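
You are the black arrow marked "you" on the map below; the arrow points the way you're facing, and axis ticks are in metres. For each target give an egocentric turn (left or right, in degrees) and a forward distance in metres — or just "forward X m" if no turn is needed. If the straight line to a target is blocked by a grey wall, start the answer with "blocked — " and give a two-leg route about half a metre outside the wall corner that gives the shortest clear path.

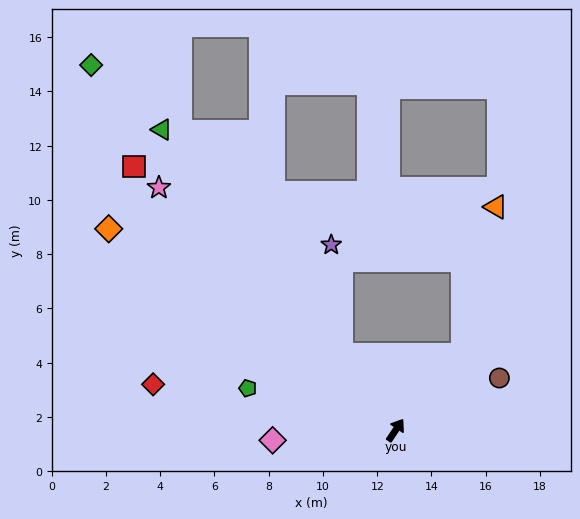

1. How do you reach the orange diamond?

turn left 89°, forward 12.9 m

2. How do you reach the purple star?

blocked — turn left 69°, forward 3.4 m, then turn right 29°, forward 4.0 m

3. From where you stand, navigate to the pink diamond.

turn left 128°, forward 4.5 m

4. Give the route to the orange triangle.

blocked — turn right 7°, forward 3.7 m, then turn left 28°, forward 5.6 m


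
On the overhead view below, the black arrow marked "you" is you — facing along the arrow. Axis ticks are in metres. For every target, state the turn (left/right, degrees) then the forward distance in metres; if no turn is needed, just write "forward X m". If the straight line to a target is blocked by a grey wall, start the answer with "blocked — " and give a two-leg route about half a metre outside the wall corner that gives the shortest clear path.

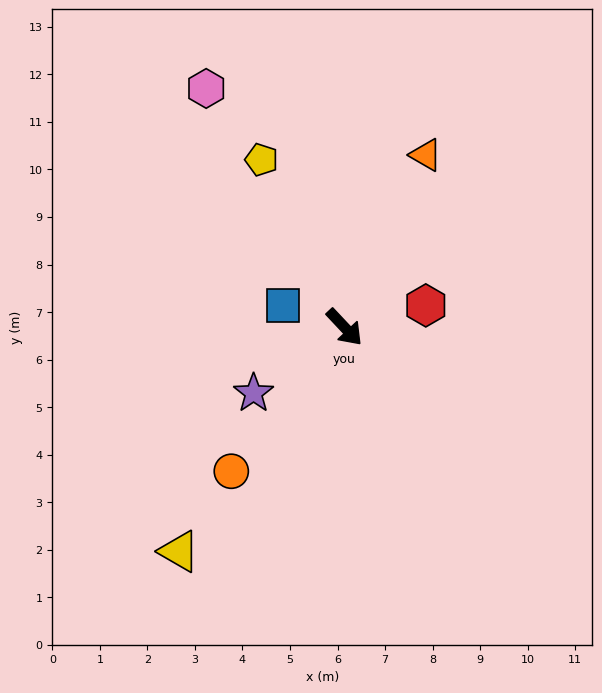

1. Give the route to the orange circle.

turn right 81°, forward 3.9 m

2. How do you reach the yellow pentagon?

turn left 163°, forward 3.9 m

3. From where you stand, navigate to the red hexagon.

turn left 62°, forward 1.8 m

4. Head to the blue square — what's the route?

turn right 153°, forward 1.4 m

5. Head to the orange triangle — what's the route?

turn left 112°, forward 4.0 m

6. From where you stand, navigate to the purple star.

turn right 97°, forward 2.4 m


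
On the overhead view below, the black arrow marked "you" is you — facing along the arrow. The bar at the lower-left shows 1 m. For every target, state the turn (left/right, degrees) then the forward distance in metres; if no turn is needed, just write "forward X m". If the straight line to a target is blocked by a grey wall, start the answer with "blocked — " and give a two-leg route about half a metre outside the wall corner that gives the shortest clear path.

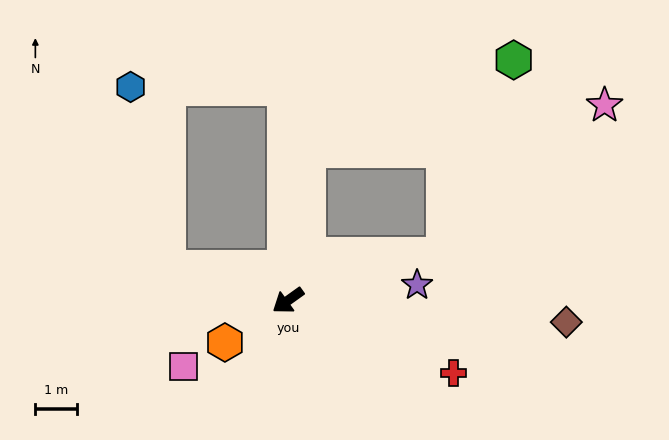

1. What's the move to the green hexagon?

blocked — turn right 133°, forward 3.6 m, then turn right 59°, forward 5.3 m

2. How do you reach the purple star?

turn left 151°, forward 3.1 m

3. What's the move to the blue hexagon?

blocked — turn right 51°, forward 2.9 m, then turn right 63°, forward 4.4 m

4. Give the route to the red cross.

turn left 121°, forward 4.3 m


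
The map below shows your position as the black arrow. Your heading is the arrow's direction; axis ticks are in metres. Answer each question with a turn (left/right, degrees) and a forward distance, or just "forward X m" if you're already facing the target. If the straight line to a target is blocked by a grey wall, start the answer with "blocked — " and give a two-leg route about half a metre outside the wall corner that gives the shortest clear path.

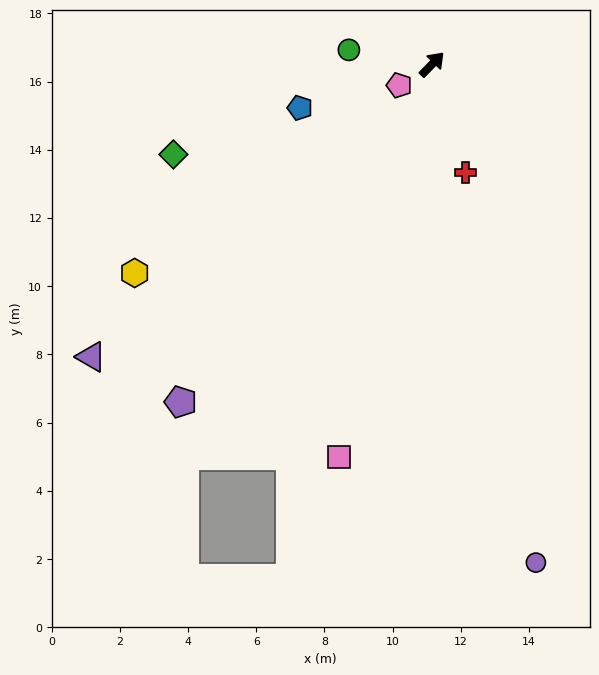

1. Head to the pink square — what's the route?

turn right 149°, forward 11.8 m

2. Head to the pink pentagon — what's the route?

turn left 167°, forward 1.1 m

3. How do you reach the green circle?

turn left 124°, forward 2.5 m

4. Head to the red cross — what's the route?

turn right 119°, forward 3.3 m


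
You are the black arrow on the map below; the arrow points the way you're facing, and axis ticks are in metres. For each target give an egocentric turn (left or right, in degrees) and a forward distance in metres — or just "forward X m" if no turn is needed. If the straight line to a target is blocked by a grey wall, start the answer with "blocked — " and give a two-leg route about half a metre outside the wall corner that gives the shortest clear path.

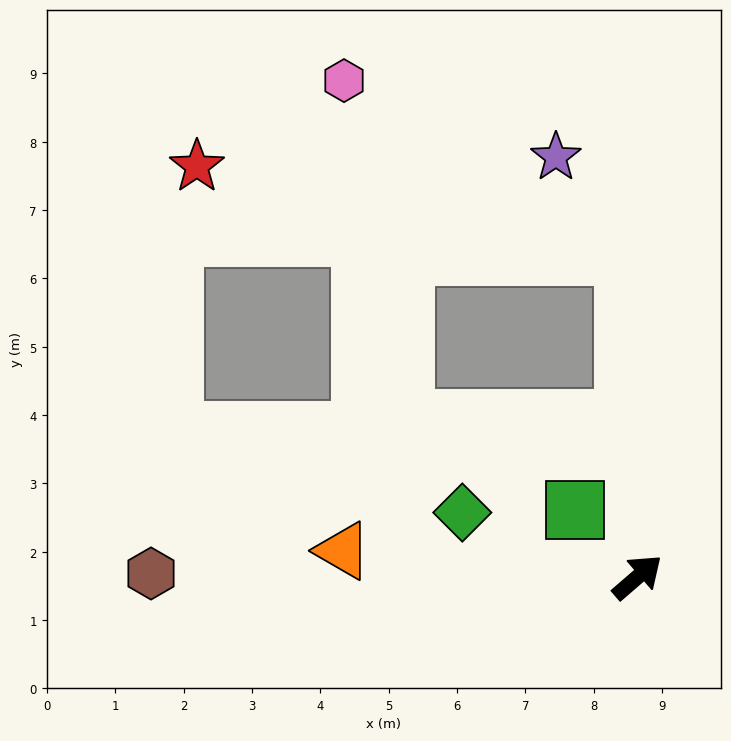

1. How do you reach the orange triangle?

turn left 134°, forward 4.3 m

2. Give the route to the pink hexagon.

blocked — turn left 52°, forward 4.7 m, then turn left 55°, forward 4.8 m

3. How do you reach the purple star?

blocked — turn left 52°, forward 4.7 m, then turn left 31°, forward 1.8 m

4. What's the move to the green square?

turn left 92°, forward 1.3 m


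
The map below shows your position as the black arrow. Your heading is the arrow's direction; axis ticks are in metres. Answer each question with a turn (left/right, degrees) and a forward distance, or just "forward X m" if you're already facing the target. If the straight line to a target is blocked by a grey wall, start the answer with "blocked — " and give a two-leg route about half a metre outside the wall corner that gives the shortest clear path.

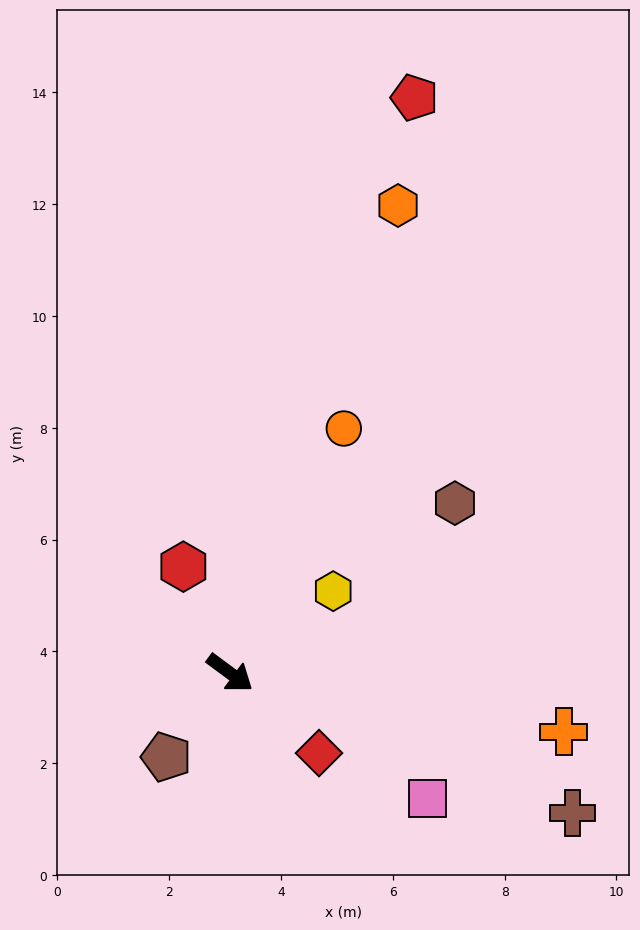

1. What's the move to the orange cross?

turn left 27°, forward 6.1 m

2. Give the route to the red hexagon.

turn left 150°, forward 2.1 m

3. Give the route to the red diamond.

turn right 6°, forward 2.1 m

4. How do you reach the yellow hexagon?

turn left 75°, forward 2.4 m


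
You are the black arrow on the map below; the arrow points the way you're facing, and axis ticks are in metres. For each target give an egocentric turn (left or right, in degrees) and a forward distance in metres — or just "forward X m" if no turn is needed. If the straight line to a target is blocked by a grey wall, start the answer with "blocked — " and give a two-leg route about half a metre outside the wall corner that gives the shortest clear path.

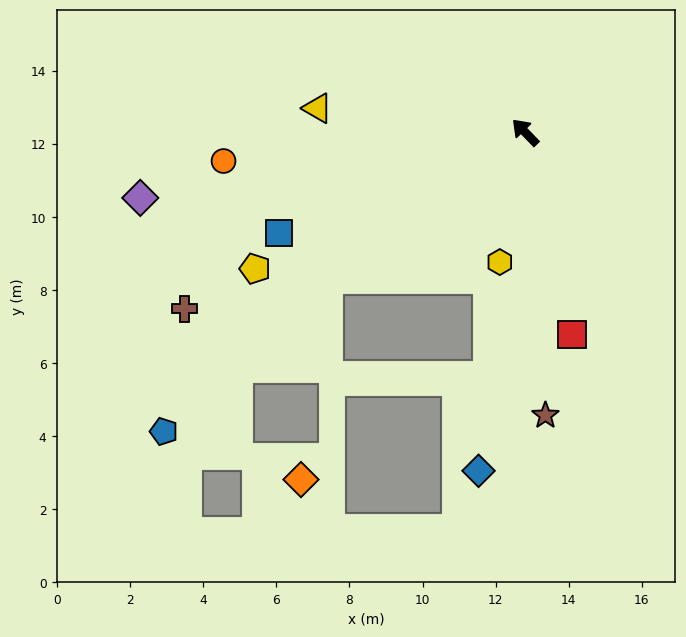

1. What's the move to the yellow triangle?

turn left 39°, forward 5.7 m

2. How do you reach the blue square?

turn left 68°, forward 7.3 m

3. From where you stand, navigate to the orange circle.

turn left 51°, forward 8.3 m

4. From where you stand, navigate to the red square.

turn left 149°, forward 5.7 m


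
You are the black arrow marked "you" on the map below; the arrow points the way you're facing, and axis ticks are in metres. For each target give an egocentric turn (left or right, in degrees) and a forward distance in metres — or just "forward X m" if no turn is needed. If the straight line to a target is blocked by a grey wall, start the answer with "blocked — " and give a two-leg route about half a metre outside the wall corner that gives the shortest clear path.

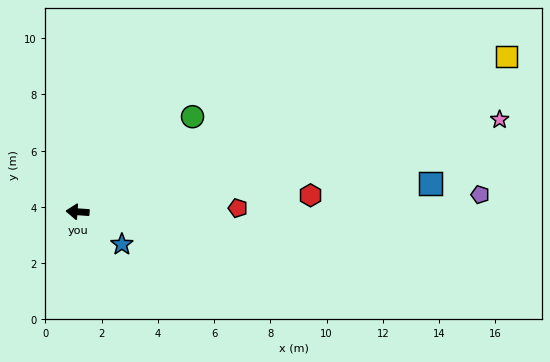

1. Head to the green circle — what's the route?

turn right 136°, forward 5.3 m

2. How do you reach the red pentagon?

turn right 175°, forward 5.7 m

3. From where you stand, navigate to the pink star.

turn right 164°, forward 15.4 m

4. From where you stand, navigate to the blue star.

turn left 148°, forward 2.0 m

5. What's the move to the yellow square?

turn right 156°, forward 16.2 m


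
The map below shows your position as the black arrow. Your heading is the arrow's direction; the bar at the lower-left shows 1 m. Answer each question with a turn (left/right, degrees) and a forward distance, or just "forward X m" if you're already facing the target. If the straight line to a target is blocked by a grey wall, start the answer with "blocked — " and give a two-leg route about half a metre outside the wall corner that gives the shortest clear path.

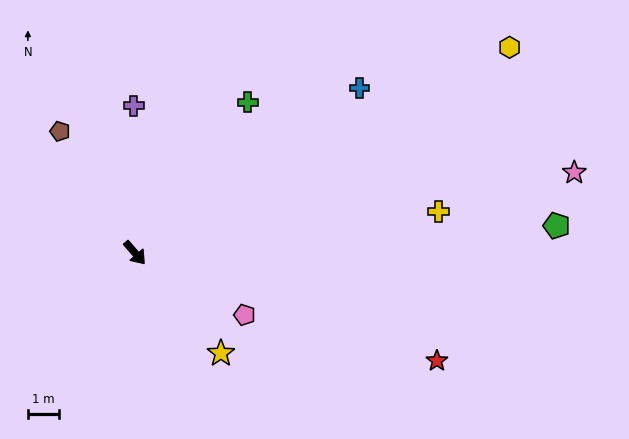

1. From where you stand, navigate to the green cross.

turn left 102°, forward 6.1 m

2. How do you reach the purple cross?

turn left 140°, forward 4.7 m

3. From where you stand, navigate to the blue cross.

turn left 85°, forward 9.0 m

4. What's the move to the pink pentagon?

turn left 20°, forward 4.1 m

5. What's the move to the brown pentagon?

turn left 171°, forward 4.6 m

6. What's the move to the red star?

turn left 29°, forward 10.3 m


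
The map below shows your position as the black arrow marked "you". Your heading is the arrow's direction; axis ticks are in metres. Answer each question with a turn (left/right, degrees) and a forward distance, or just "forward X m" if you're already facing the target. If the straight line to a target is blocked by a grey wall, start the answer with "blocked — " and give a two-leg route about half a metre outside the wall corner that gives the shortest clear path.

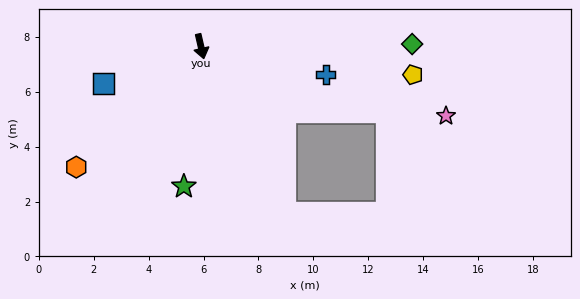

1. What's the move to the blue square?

turn right 82°, forward 3.8 m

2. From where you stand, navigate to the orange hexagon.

turn right 59°, forward 6.3 m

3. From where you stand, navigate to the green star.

turn right 20°, forward 5.1 m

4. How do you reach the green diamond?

turn left 78°, forward 7.7 m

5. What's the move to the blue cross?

turn left 64°, forward 4.7 m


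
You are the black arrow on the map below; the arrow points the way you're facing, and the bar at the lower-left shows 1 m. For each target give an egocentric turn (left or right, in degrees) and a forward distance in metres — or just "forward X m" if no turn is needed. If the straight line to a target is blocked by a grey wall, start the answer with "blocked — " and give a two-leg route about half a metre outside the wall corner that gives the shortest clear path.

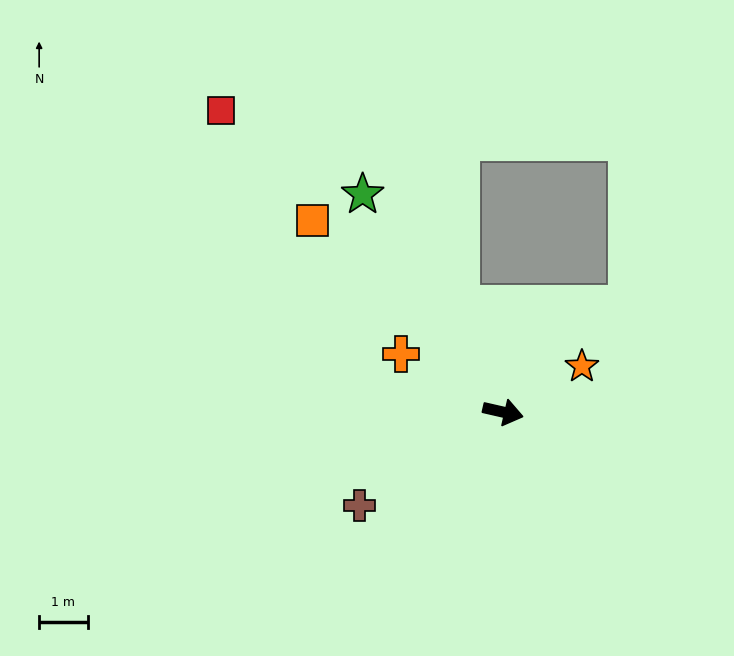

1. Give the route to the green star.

turn left 136°, forward 5.3 m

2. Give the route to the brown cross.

turn right 134°, forward 3.5 m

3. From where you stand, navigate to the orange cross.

turn left 163°, forward 2.4 m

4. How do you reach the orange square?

turn left 148°, forward 5.6 m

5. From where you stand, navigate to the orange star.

turn left 43°, forward 1.9 m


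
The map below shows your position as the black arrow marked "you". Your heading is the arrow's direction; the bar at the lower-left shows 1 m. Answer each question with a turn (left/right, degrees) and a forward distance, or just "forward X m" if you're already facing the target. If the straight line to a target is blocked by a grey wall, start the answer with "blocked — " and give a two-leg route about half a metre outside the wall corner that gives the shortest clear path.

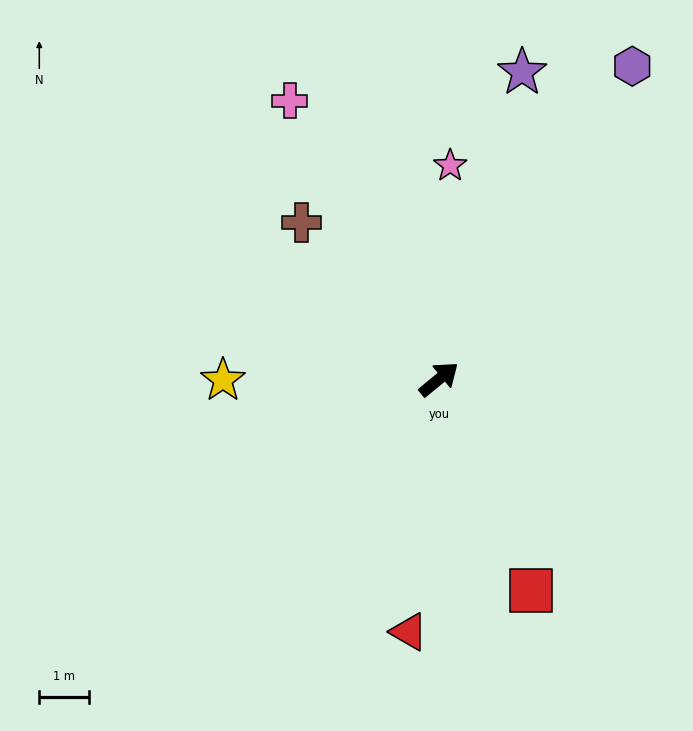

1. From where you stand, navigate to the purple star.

turn left 35°, forward 6.3 m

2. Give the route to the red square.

turn right 106°, forward 4.6 m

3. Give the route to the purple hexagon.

turn left 19°, forward 7.3 m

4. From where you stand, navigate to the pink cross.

turn left 79°, forward 6.3 m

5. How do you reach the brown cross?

turn left 92°, forward 4.2 m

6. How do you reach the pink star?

turn left 48°, forward 4.3 m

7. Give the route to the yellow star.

turn left 141°, forward 4.3 m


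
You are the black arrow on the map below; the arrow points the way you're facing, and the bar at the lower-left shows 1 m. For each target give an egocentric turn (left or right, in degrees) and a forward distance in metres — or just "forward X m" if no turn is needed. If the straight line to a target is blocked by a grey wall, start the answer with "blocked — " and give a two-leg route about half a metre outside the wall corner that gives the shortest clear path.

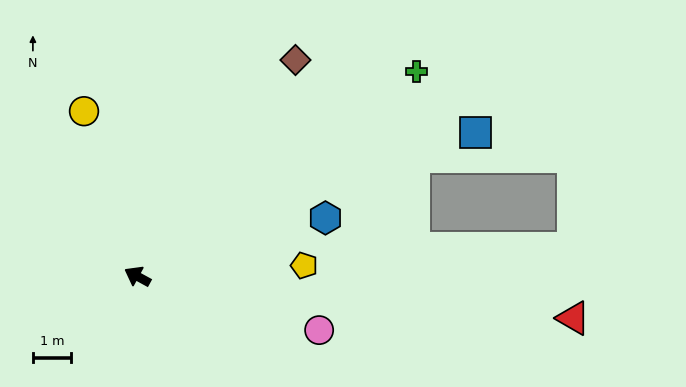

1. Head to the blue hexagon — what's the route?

turn right 134°, forward 5.2 m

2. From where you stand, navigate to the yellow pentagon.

turn right 148°, forward 4.4 m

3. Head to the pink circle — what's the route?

turn right 168°, forward 5.0 m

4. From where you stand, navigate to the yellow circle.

turn right 43°, forward 4.6 m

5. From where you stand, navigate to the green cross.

turn right 115°, forward 9.2 m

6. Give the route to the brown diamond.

turn right 97°, forward 7.1 m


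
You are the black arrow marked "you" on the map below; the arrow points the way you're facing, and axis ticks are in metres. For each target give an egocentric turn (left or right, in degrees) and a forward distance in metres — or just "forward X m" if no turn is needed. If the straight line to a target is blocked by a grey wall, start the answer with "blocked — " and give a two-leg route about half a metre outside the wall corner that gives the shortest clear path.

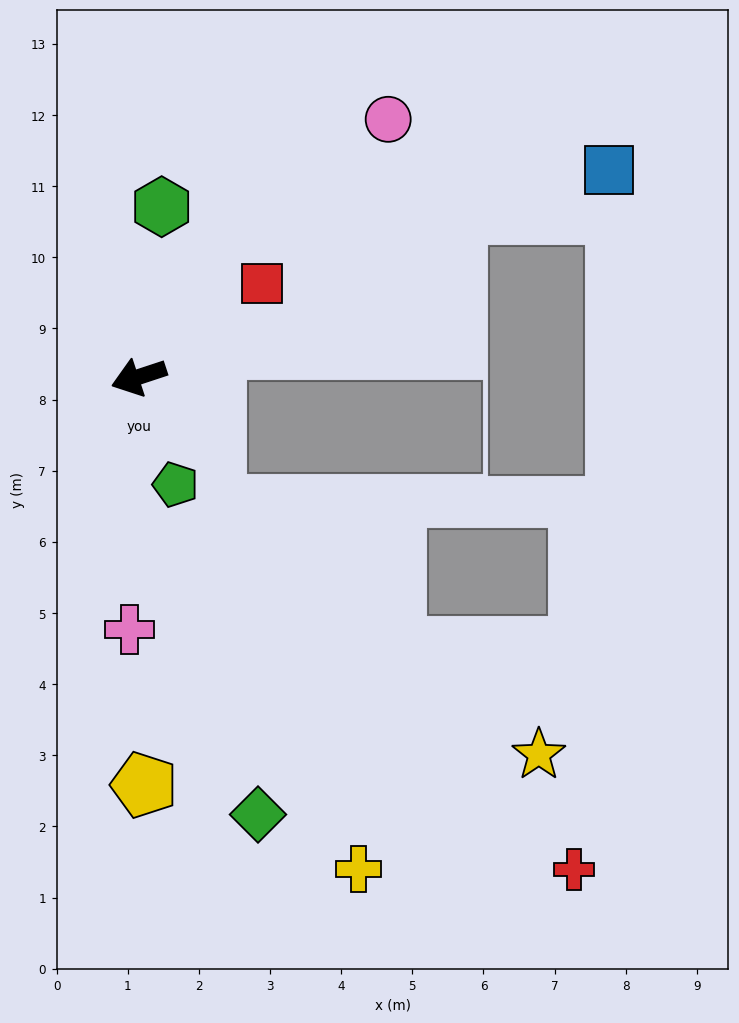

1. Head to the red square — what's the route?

turn right 161°, forward 2.2 m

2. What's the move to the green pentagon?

turn left 91°, forward 1.6 m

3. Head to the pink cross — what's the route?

turn left 70°, forward 3.6 m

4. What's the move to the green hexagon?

turn right 116°, forward 2.4 m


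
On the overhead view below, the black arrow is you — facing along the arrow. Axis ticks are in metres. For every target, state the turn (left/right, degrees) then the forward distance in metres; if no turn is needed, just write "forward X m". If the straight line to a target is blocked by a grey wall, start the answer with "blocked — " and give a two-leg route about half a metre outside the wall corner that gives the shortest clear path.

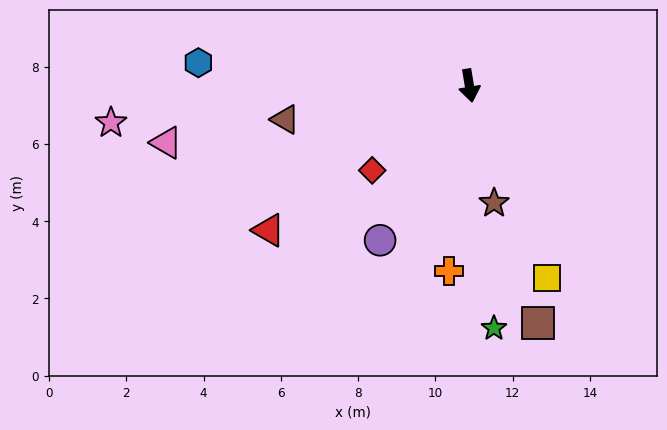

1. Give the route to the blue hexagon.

turn right 104°, forward 7.0 m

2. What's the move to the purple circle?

turn right 39°, forward 4.6 m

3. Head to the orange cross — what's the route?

turn right 16°, forward 4.8 m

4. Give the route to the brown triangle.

turn right 89°, forward 4.8 m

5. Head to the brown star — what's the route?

turn left 3°, forward 3.1 m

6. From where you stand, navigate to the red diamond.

turn right 58°, forward 3.3 m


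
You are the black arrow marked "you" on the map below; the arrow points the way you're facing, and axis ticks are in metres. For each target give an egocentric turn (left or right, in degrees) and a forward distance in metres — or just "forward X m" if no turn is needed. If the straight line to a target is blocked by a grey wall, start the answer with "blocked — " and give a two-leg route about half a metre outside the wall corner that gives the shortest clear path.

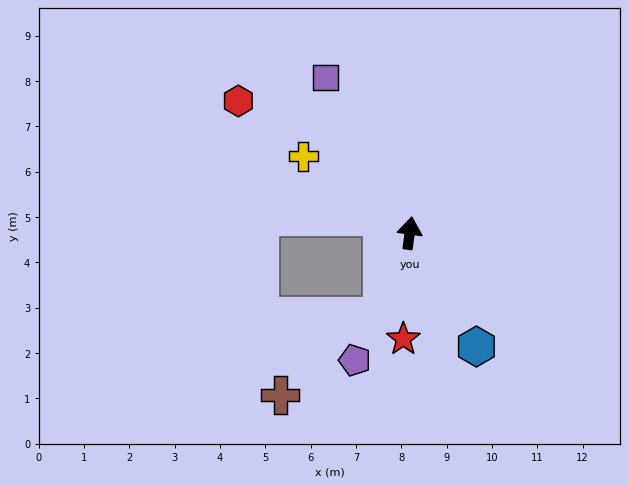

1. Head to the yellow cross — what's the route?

turn left 62°, forward 2.9 m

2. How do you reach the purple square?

turn left 36°, forward 3.9 m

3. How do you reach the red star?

turn right 176°, forward 2.3 m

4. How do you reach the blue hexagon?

turn right 142°, forward 2.9 m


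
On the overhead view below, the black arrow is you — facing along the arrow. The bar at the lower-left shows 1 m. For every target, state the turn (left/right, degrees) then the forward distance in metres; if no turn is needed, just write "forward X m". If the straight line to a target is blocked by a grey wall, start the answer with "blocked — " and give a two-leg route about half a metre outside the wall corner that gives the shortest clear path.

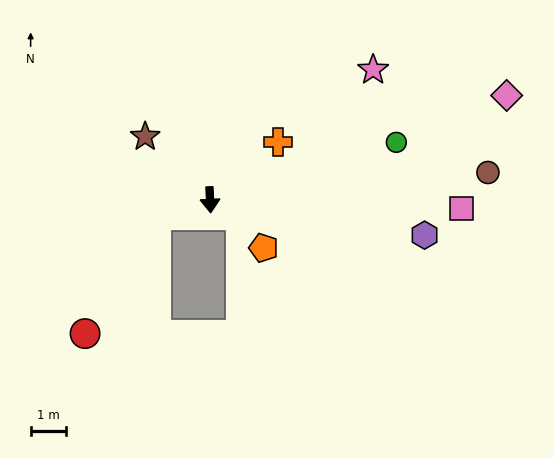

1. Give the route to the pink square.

turn left 85°, forward 7.1 m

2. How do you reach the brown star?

turn right 137°, forward 2.6 m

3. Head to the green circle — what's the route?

turn left 104°, forward 5.5 m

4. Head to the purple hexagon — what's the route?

turn left 78°, forward 6.1 m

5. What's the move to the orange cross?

turn left 128°, forward 2.5 m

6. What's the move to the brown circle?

turn left 93°, forward 7.9 m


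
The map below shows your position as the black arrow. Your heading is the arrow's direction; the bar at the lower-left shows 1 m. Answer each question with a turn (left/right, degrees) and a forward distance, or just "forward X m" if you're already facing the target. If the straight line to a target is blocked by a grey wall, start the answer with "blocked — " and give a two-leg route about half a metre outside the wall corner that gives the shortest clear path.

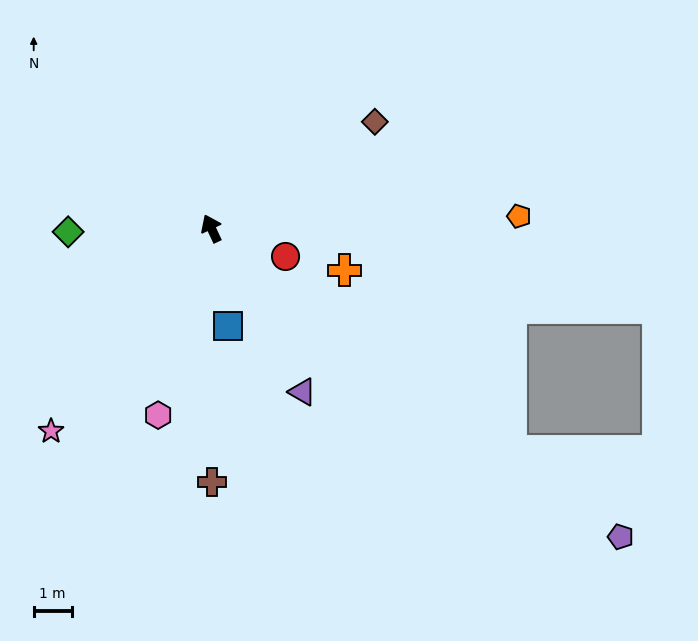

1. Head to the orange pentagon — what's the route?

turn right 113°, forward 8.1 m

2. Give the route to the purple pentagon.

turn right 152°, forward 13.5 m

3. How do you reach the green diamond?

turn left 66°, forward 3.8 m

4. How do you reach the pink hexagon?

turn left 139°, forward 5.1 m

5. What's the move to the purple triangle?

turn right 176°, forward 4.9 m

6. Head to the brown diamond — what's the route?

turn right 82°, forward 5.2 m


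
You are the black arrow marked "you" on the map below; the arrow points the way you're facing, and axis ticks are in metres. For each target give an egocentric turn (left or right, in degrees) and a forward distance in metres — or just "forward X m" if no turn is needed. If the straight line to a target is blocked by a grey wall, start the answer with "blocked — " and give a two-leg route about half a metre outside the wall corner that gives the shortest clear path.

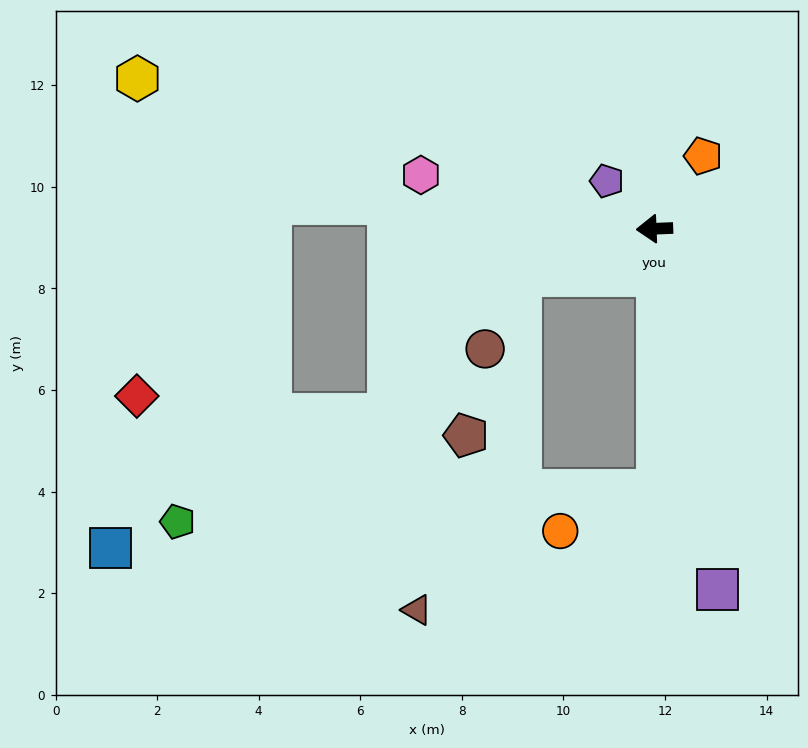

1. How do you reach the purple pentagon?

turn right 47°, forward 1.3 m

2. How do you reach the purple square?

turn left 98°, forward 7.2 m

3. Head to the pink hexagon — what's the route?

turn right 15°, forward 4.7 m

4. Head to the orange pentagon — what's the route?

turn right 126°, forward 1.7 m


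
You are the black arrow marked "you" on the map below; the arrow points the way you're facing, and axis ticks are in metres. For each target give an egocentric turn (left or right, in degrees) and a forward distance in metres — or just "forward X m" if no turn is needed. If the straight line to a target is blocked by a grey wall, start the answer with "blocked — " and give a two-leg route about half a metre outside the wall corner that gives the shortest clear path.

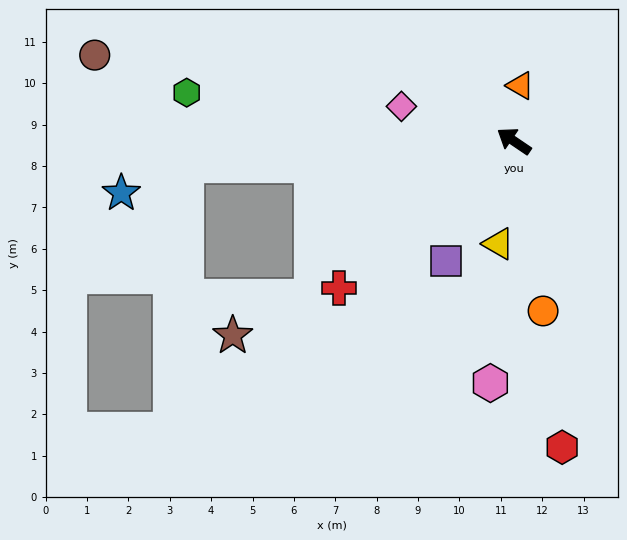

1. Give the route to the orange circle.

turn left 134°, forward 4.2 m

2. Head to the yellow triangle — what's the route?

turn left 115°, forward 2.5 m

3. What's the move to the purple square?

turn left 95°, forward 3.3 m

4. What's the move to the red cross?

turn left 74°, forward 5.5 m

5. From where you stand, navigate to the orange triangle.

turn right 62°, forward 1.4 m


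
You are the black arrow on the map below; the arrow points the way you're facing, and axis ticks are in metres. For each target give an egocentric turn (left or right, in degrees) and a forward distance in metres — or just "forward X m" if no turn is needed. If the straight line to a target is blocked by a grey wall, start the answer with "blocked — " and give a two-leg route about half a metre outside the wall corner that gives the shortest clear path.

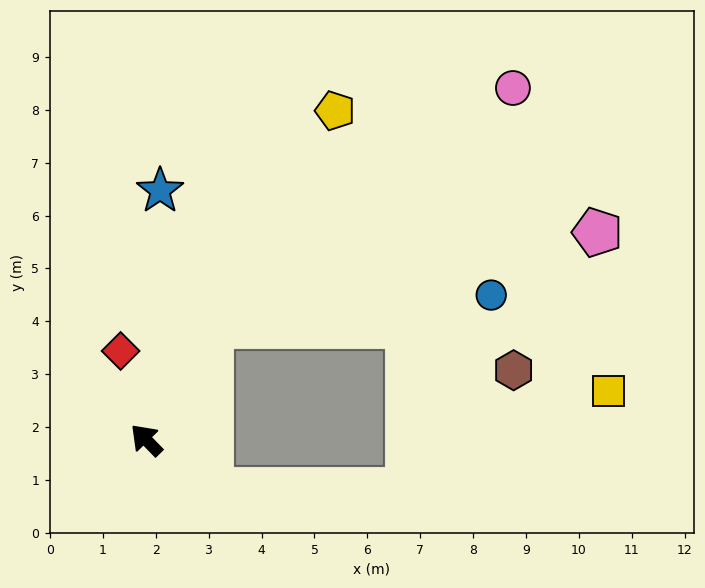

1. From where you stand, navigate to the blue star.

turn right 47°, forward 4.7 m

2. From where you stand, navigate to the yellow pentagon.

turn right 74°, forward 7.2 m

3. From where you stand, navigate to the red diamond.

turn right 28°, forward 1.7 m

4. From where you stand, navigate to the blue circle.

blocked — turn right 74°, forward 2.5 m, then turn right 54°, forward 5.3 m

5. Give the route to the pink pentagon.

blocked — turn right 74°, forward 2.5 m, then turn right 47°, forward 7.5 m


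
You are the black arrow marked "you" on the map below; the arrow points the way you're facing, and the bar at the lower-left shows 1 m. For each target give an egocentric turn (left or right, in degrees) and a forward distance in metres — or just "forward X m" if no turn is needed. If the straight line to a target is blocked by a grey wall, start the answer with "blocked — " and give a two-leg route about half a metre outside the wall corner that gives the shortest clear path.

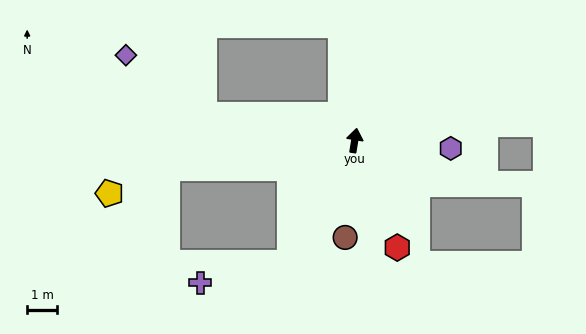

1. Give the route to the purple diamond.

blocked — turn left 89°, forward 5.2 m, then turn right 27°, forward 3.3 m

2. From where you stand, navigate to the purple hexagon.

turn right 86°, forward 3.3 m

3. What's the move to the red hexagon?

turn right 149°, forward 3.9 m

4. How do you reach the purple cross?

blocked — turn left 161°, forward 4.7 m, then turn right 49°, forward 3.1 m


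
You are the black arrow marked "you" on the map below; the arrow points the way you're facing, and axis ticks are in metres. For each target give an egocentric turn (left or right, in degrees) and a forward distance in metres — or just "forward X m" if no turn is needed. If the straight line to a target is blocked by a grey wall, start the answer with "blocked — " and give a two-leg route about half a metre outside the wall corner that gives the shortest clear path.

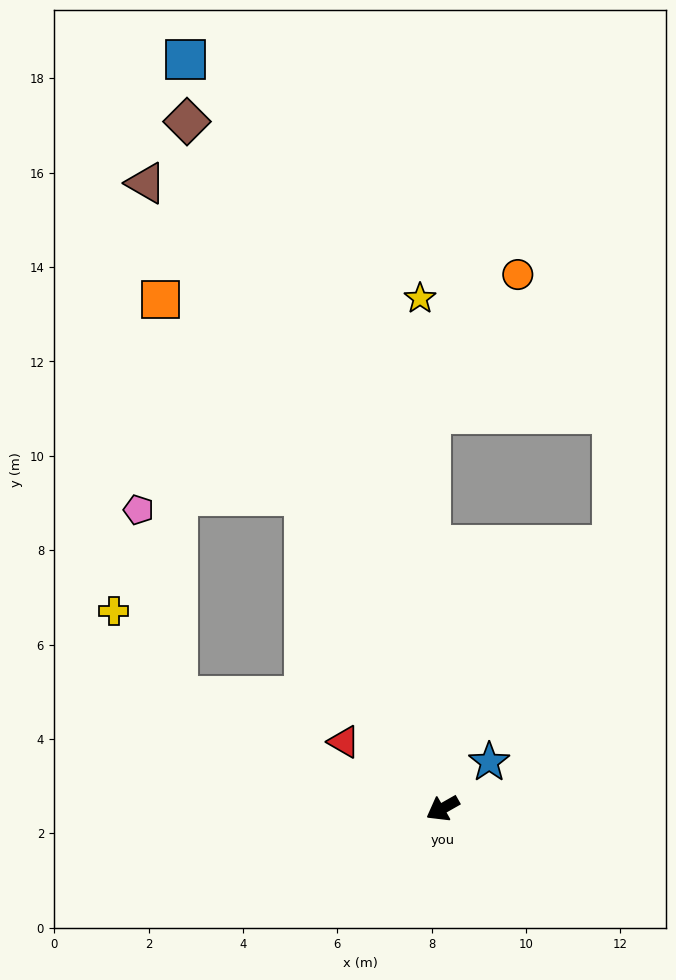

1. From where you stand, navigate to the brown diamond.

turn right 99°, forward 15.5 m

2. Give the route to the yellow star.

turn right 117°, forward 10.8 m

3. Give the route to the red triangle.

turn right 64°, forward 2.5 m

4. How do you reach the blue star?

turn right 165°, forward 1.4 m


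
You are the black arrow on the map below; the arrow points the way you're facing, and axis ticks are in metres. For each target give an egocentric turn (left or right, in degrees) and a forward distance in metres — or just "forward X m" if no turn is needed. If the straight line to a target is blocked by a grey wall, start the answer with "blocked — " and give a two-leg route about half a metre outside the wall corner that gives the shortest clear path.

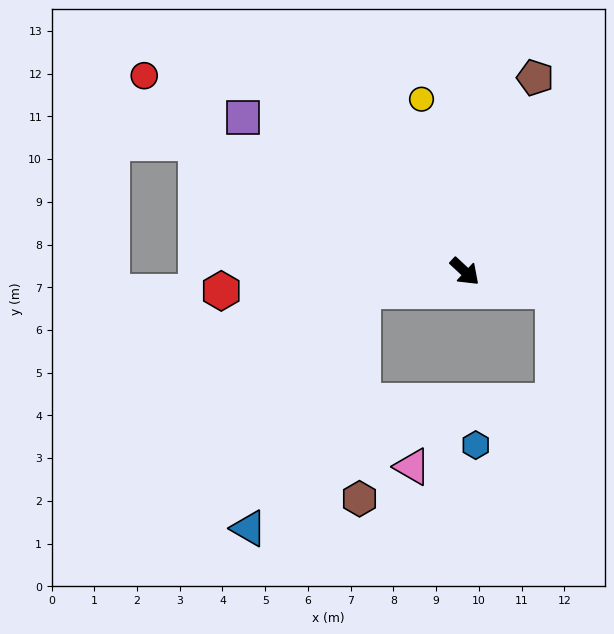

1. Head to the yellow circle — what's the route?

turn left 147°, forward 4.2 m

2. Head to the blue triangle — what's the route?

blocked — turn right 126°, forward 2.4 m, then turn left 53°, forward 6.2 m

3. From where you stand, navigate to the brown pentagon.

turn left 113°, forward 4.8 m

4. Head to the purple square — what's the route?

turn right 172°, forward 6.3 m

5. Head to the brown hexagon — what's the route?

blocked — turn right 126°, forward 2.4 m, then turn left 78°, forward 4.9 m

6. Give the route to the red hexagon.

turn right 133°, forward 5.7 m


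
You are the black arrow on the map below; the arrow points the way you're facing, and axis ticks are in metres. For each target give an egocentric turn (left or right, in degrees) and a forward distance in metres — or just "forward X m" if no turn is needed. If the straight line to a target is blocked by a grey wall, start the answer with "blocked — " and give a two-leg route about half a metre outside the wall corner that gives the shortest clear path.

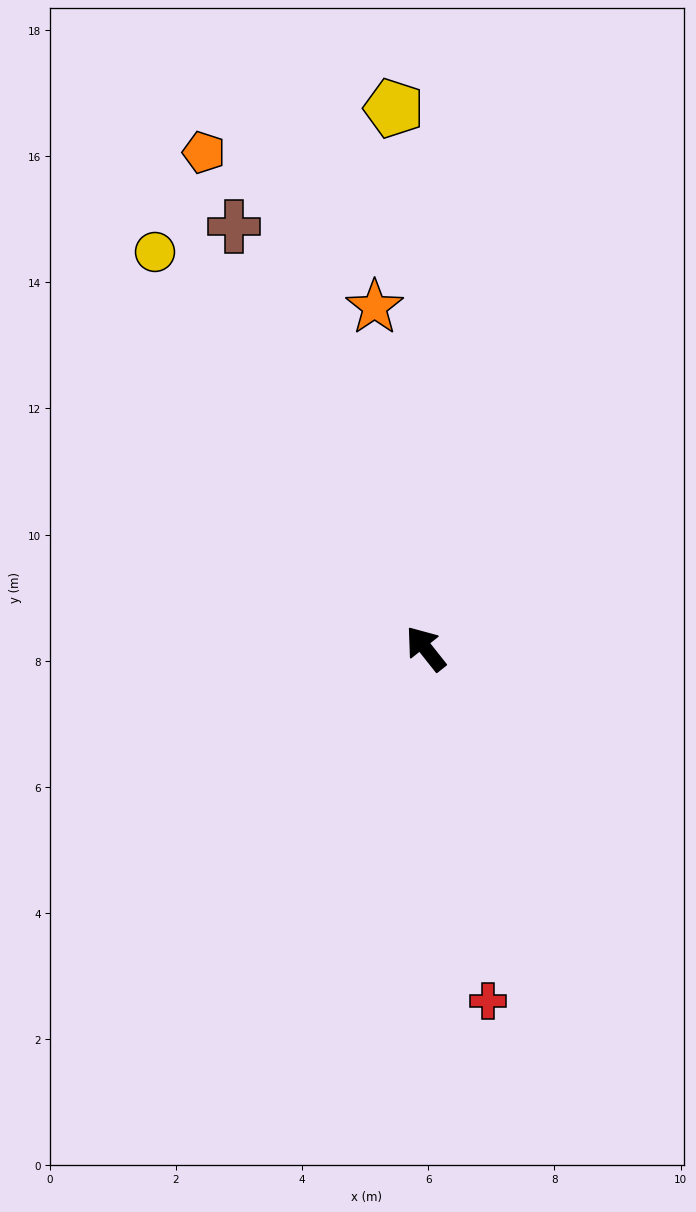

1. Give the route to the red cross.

turn left 152°, forward 5.7 m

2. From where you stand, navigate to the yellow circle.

turn right 4°, forward 7.6 m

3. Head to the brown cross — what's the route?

turn right 14°, forward 7.3 m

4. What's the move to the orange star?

turn right 30°, forward 5.5 m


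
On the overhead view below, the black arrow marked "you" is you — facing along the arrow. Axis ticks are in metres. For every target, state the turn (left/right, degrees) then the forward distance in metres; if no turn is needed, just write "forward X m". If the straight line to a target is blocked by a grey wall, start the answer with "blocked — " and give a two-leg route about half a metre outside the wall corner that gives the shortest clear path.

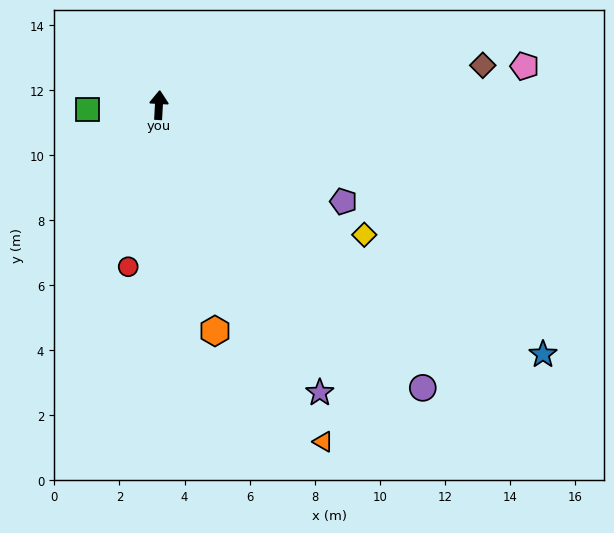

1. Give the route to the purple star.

turn right 148°, forward 10.1 m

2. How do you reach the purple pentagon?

turn right 114°, forward 6.4 m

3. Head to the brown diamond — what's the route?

turn right 80°, forward 10.0 m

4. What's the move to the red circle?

turn left 172°, forward 5.1 m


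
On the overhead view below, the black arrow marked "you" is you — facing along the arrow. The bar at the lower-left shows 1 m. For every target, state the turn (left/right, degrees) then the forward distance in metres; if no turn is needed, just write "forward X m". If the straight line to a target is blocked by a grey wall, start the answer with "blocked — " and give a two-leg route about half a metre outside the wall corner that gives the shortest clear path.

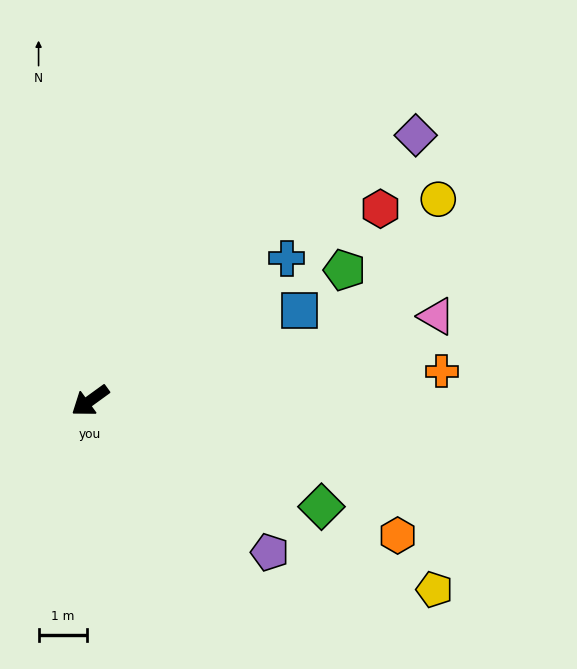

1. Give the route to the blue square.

turn left 167°, forward 4.7 m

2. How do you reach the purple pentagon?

turn left 104°, forward 4.9 m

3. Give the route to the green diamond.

turn left 119°, forward 5.3 m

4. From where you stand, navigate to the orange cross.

turn left 149°, forward 7.3 m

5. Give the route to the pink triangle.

turn left 158°, forward 7.4 m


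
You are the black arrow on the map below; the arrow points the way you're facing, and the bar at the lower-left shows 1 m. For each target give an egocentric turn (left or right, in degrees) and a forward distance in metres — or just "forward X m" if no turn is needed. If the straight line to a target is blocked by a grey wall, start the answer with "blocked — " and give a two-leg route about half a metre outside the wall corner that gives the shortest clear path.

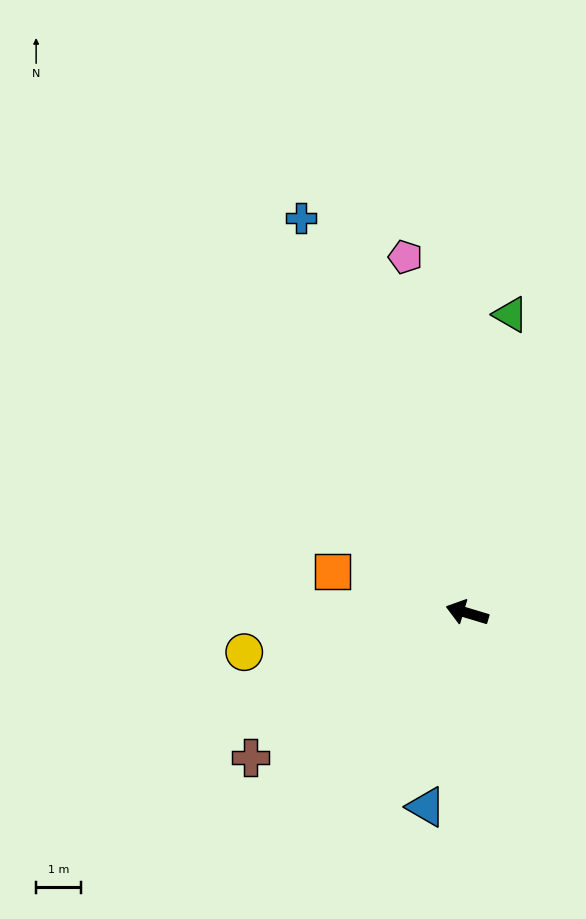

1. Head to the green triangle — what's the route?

turn right 82°, forward 6.7 m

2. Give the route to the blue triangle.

turn left 95°, forward 4.4 m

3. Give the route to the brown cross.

turn left 50°, forward 5.7 m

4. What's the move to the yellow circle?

turn left 27°, forward 5.0 m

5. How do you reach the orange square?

forward 3.1 m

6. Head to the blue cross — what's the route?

turn right 50°, forward 9.5 m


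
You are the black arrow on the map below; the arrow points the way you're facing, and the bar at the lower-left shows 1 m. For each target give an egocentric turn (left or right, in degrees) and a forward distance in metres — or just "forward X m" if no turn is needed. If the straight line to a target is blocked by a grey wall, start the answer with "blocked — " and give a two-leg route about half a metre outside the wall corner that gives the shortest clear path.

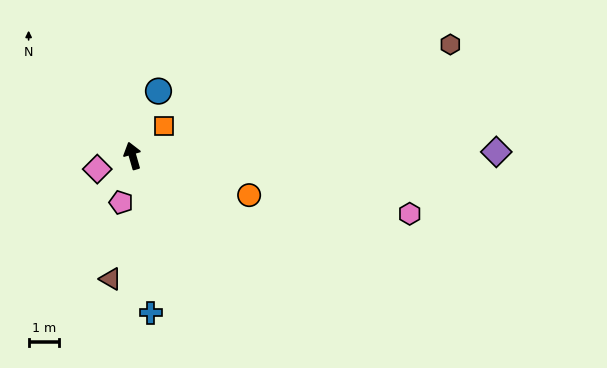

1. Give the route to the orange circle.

turn right 125°, forward 4.0 m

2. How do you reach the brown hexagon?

turn right 87°, forward 10.9 m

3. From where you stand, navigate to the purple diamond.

turn right 105°, forward 11.8 m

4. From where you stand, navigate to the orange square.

turn right 63°, forward 1.4 m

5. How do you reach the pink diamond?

turn left 95°, forward 1.2 m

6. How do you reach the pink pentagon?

turn left 150°, forward 1.6 m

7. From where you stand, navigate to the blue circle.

turn right 38°, forward 2.3 m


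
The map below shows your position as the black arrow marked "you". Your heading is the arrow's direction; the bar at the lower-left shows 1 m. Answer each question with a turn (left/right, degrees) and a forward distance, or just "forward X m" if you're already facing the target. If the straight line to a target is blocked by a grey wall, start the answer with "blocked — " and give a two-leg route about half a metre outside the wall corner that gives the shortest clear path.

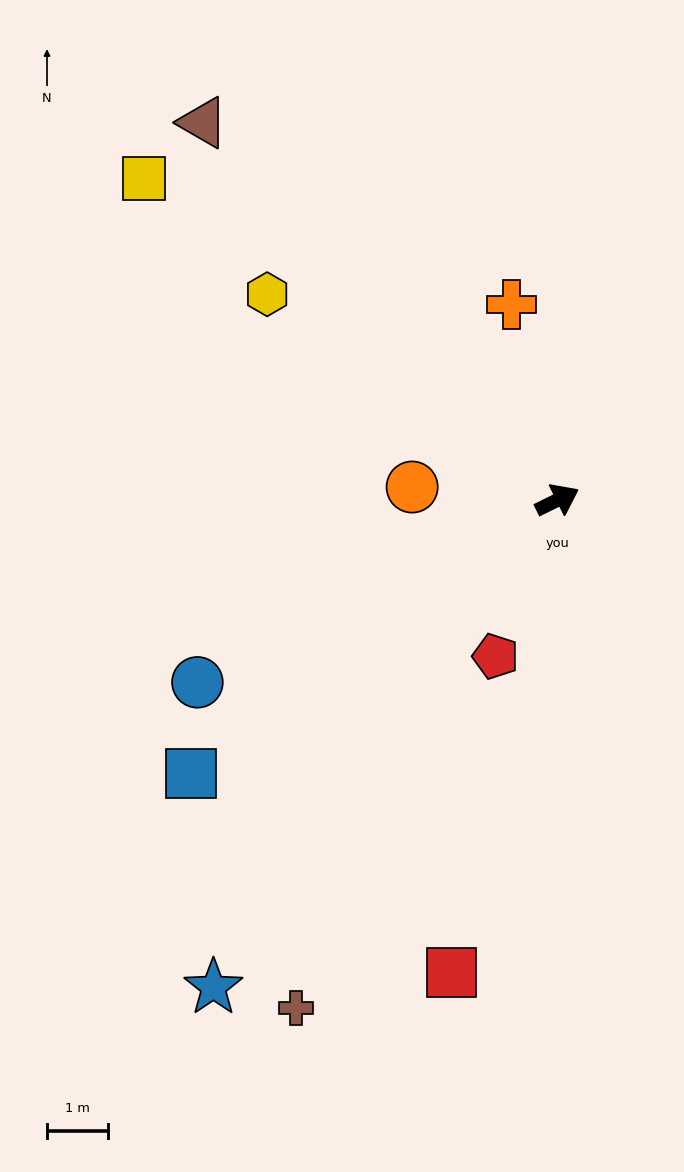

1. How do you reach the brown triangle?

turn left 107°, forward 8.5 m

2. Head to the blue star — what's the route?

turn right 152°, forward 9.8 m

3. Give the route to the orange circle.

turn left 148°, forward 2.4 m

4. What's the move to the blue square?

turn right 170°, forward 7.5 m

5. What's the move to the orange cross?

turn left 77°, forward 3.3 m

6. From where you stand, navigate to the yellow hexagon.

turn left 118°, forward 5.8 m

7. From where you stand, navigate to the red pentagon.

turn right 138°, forward 2.7 m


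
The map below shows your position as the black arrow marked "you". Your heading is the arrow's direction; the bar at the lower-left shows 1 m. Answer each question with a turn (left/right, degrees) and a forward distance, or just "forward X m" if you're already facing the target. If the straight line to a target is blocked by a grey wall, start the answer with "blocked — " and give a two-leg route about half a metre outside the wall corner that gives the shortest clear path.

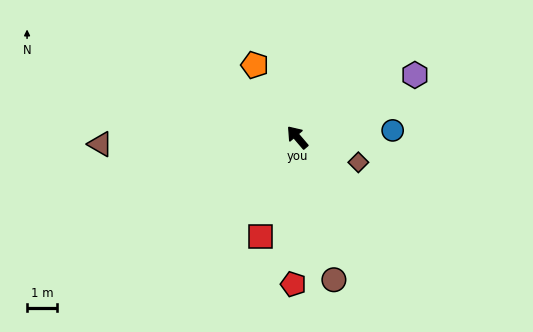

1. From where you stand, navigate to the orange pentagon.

turn right 10°, forward 2.8 m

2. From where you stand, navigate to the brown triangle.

turn left 51°, forward 6.6 m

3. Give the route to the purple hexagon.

turn right 103°, forward 4.5 m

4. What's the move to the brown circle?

turn left 154°, forward 5.0 m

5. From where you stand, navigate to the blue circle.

turn right 126°, forward 3.2 m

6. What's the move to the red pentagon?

turn left 138°, forward 5.0 m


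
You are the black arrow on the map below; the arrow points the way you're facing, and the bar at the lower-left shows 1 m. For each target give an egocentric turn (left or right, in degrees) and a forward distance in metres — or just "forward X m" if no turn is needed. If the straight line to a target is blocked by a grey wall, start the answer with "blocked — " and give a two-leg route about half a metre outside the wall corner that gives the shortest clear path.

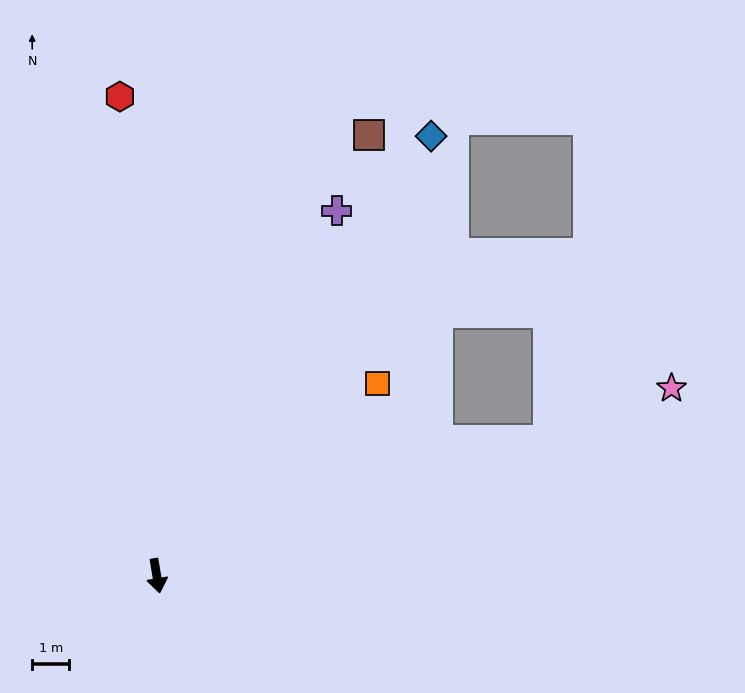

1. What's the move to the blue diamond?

turn left 139°, forward 14.1 m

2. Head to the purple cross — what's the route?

turn left 144°, forward 11.1 m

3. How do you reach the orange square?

turn left 121°, forward 8.0 m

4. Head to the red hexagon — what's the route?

turn left 175°, forward 13.1 m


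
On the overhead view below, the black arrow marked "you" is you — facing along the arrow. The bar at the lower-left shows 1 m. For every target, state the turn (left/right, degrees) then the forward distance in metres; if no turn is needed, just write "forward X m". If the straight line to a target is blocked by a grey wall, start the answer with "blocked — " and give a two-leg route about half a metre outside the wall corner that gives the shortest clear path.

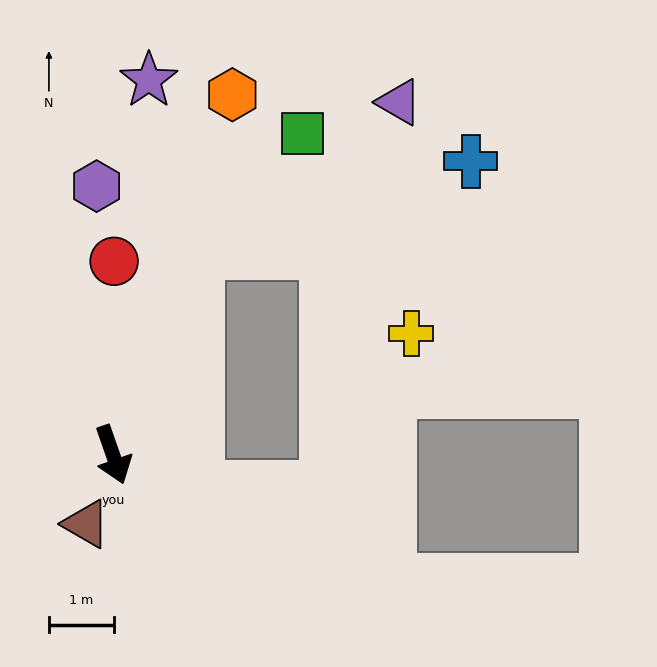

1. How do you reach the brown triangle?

turn right 40°, forward 1.1 m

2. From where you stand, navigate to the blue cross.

blocked — turn left 138°, forward 3.4 m, then turn right 49°, forward 4.5 m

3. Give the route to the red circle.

turn left 160°, forward 3.0 m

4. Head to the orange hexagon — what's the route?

turn left 142°, forward 5.9 m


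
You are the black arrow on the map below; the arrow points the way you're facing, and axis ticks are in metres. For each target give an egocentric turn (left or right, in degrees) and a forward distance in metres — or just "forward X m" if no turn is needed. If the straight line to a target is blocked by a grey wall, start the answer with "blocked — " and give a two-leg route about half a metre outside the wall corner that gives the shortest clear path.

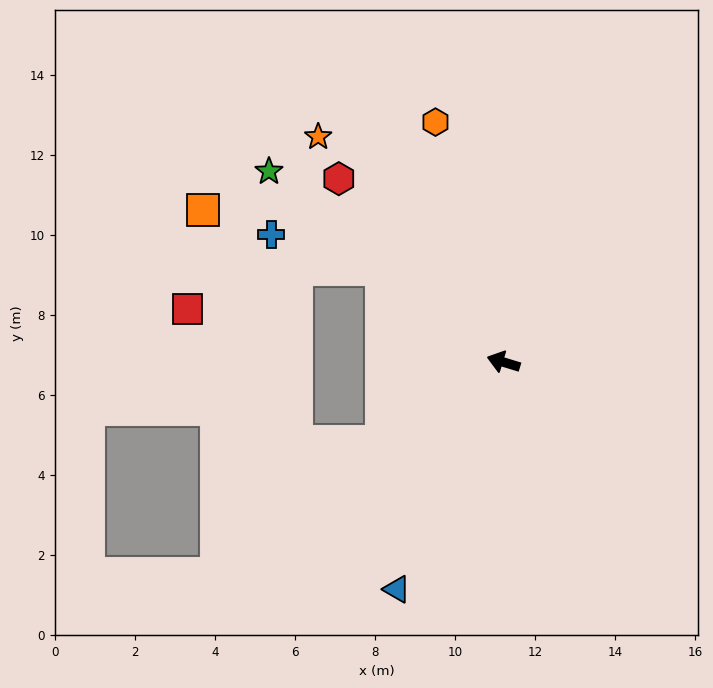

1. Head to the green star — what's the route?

turn right 22°, forward 7.6 m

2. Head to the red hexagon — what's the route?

turn right 31°, forward 6.2 m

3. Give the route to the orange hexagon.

turn right 57°, forward 6.2 m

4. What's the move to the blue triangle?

turn left 82°, forward 6.3 m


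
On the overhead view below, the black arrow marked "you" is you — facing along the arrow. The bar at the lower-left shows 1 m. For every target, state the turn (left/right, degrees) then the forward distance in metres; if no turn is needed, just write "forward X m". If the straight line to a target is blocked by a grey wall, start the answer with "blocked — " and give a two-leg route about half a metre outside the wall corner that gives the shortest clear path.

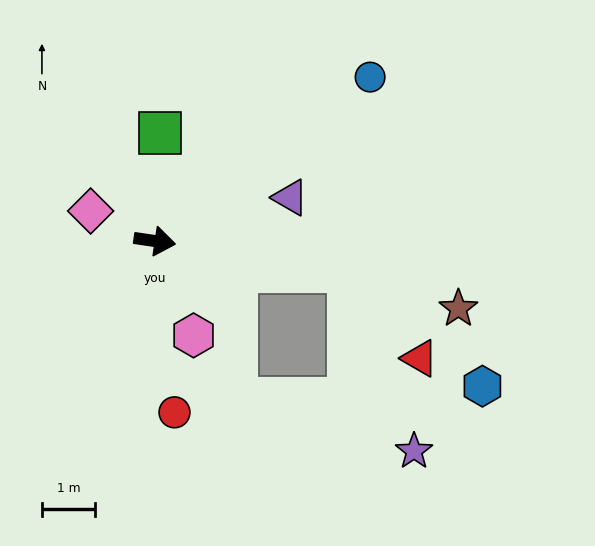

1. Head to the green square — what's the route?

turn left 96°, forward 2.0 m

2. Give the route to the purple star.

blocked — forward 3.7 m, then turn right 62°, forward 3.6 m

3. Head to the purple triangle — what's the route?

turn left 26°, forward 2.7 m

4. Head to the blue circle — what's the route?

turn left 46°, forward 5.1 m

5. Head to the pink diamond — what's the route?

turn left 163°, forward 1.3 m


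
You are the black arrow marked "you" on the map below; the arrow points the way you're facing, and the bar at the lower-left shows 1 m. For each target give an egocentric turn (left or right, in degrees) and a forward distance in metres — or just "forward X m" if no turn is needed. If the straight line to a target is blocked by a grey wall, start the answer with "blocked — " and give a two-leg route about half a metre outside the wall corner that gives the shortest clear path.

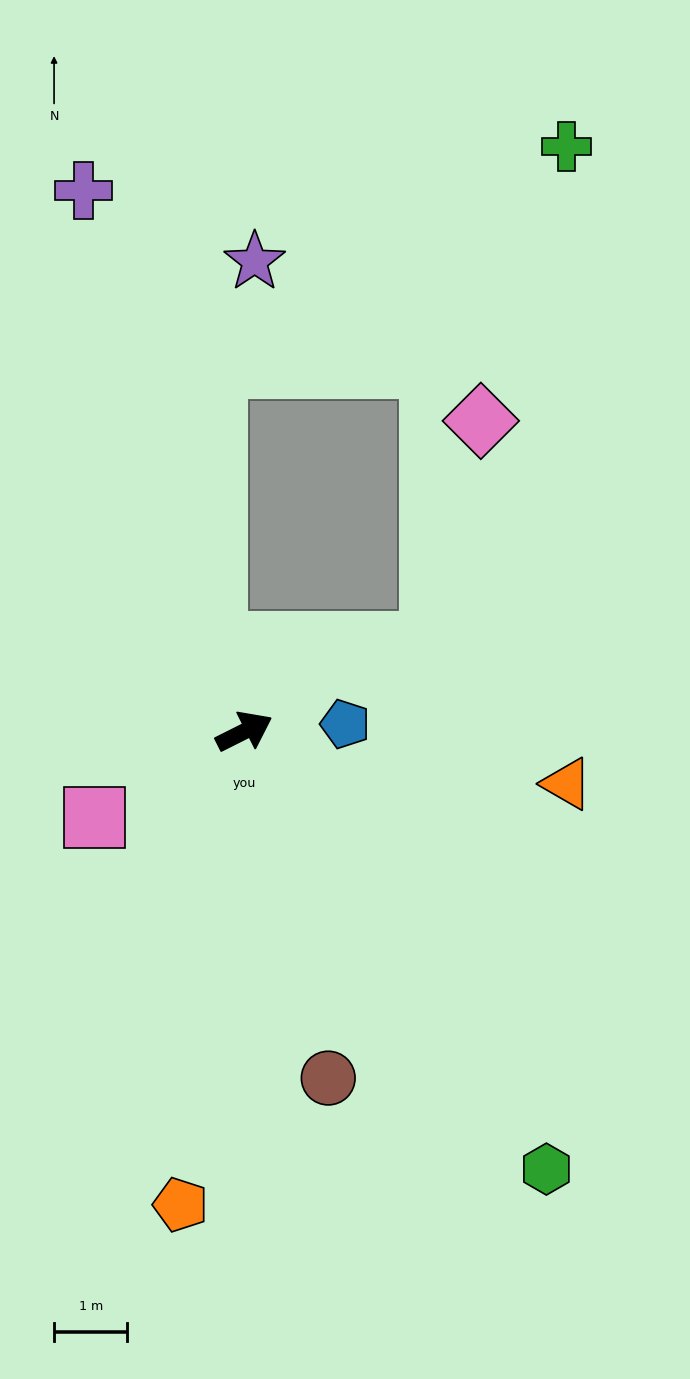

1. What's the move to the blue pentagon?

turn right 22°, forward 1.4 m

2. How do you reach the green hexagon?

turn right 82°, forward 7.3 m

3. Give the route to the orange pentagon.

turn right 124°, forward 6.5 m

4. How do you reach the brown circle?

turn right 103°, forward 4.9 m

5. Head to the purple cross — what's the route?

turn left 80°, forward 7.7 m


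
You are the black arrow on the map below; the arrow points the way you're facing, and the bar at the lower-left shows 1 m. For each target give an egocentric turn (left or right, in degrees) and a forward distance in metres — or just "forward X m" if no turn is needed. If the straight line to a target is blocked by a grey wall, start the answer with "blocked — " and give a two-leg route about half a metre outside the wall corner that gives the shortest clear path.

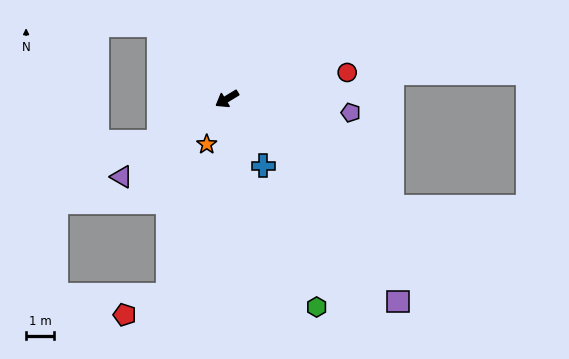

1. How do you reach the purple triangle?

turn left 5°, forward 4.7 m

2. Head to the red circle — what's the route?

turn left 161°, forward 4.4 m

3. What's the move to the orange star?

turn left 35°, forward 1.8 m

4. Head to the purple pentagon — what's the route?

turn left 142°, forward 4.5 m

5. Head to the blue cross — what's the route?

turn left 87°, forward 2.7 m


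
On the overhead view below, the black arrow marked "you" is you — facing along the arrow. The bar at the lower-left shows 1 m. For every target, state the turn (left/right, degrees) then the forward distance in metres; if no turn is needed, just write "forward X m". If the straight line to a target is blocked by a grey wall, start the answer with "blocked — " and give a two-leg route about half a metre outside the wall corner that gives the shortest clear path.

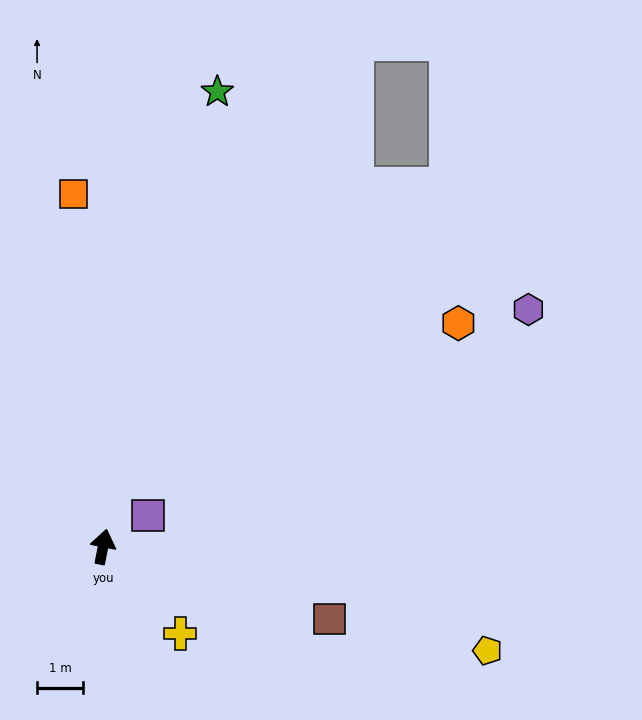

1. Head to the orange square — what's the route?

turn left 16°, forward 7.7 m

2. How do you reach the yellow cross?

turn right 127°, forward 2.5 m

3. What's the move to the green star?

turn right 3°, forward 10.2 m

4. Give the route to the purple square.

turn right 44°, forward 1.2 m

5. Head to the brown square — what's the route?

turn right 97°, forward 5.1 m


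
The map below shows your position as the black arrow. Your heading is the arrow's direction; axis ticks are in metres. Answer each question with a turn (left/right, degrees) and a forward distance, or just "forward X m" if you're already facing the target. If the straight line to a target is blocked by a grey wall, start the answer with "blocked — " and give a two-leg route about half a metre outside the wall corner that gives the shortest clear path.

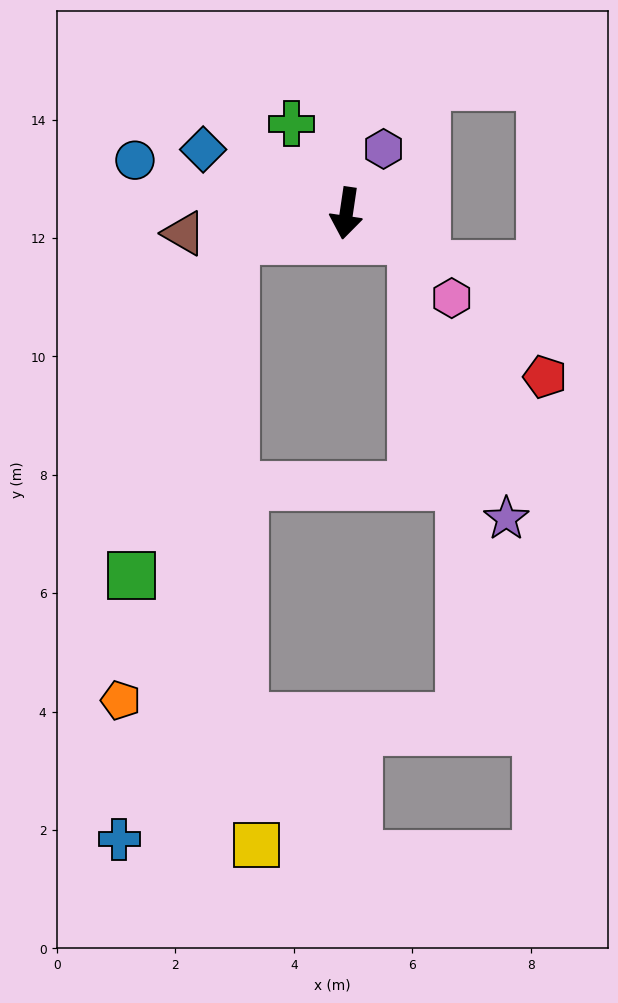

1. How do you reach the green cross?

turn right 140°, forward 1.8 m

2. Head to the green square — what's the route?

blocked — turn right 69°, forward 1.9 m, then turn left 60°, forward 5.9 m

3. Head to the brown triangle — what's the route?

turn right 75°, forward 2.8 m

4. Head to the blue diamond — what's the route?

turn right 106°, forward 2.6 m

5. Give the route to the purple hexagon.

turn left 158°, forward 1.3 m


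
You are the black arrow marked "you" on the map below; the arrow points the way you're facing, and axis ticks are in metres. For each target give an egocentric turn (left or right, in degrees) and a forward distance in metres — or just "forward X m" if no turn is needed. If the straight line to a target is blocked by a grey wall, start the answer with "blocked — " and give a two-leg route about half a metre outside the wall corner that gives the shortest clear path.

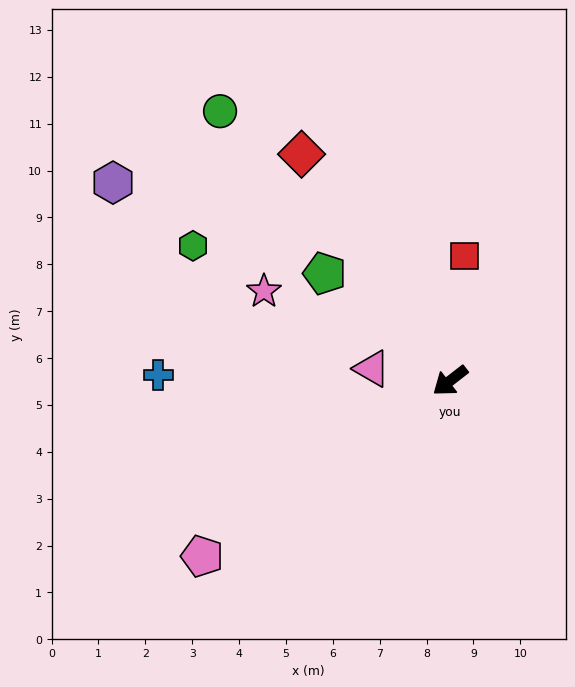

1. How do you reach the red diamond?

turn right 95°, forward 5.8 m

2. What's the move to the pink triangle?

turn right 47°, forward 1.7 m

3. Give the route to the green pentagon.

turn right 78°, forward 3.5 m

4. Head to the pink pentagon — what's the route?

turn right 3°, forward 6.5 m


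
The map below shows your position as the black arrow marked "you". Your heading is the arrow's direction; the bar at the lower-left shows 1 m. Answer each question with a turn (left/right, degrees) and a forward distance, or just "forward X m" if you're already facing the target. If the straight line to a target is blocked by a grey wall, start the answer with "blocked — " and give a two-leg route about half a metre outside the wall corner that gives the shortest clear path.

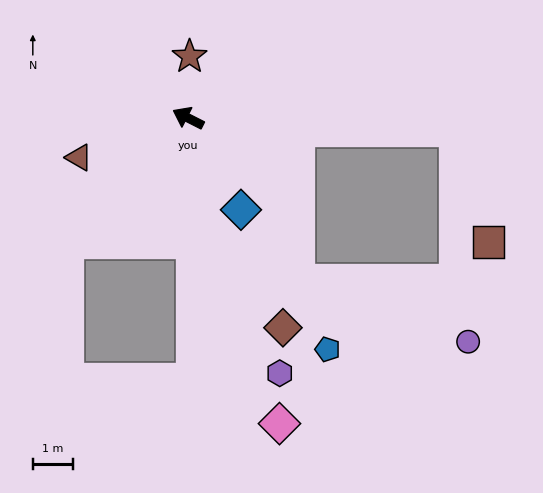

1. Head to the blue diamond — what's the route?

turn left 147°, forward 2.7 m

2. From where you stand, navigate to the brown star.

turn right 64°, forward 1.5 m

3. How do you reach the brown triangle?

turn left 47°, forward 2.9 m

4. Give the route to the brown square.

blocked — turn right 156°, forward 6.7 m, then turn right 71°, forward 2.9 m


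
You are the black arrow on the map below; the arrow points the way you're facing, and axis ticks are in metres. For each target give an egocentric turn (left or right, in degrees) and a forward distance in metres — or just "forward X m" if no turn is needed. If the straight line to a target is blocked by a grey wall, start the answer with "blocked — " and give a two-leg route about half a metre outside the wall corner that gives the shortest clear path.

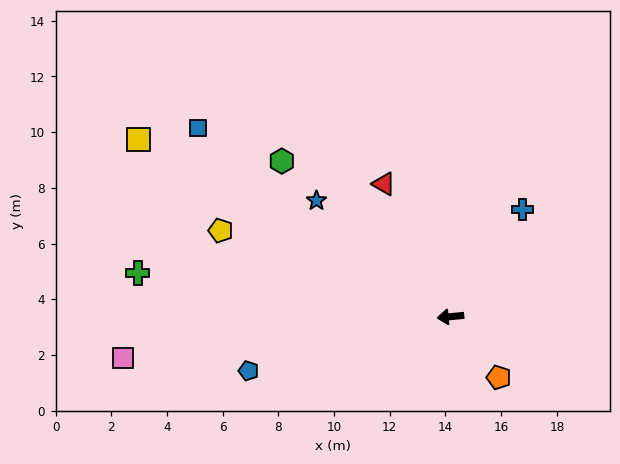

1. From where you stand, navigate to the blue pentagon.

turn left 10°, forward 7.5 m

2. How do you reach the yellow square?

turn right 35°, forward 12.9 m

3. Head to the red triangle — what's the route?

turn right 69°, forward 5.3 m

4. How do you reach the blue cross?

turn right 129°, forward 4.6 m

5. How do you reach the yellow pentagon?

turn right 26°, forward 8.8 m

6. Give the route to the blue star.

turn right 46°, forward 6.4 m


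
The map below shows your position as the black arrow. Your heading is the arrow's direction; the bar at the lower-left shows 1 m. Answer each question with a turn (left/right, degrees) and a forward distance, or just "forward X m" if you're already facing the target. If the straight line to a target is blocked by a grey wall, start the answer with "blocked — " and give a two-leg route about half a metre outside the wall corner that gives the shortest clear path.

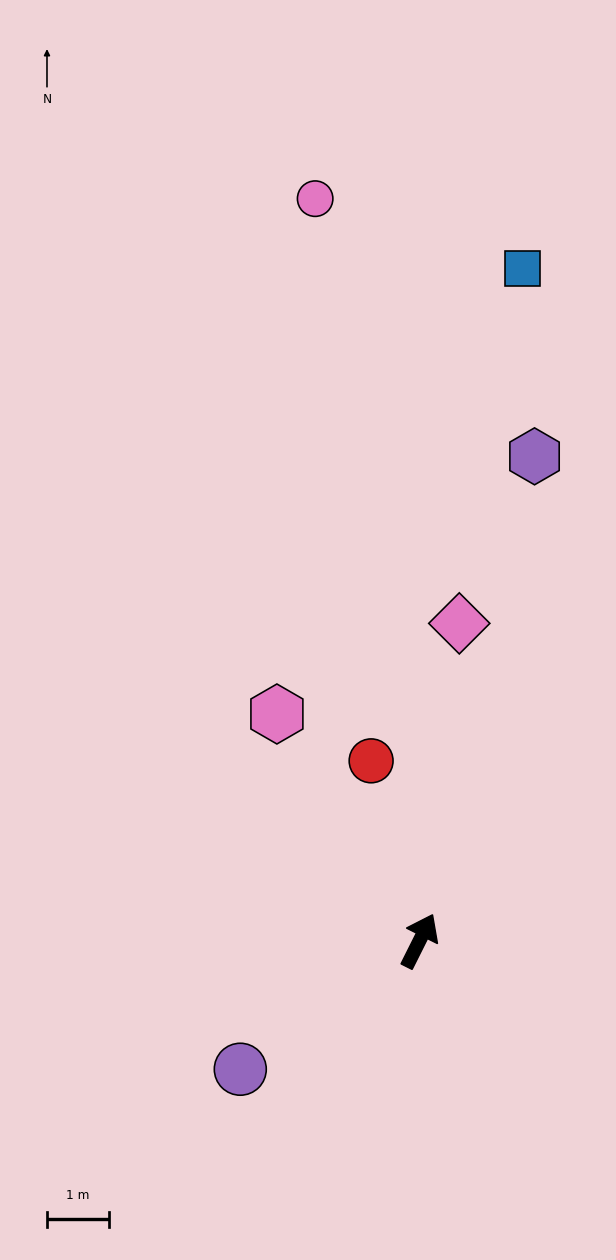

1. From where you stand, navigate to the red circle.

turn left 42°, forward 3.0 m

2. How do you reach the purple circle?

turn left 152°, forward 3.6 m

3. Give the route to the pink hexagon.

turn left 59°, forward 4.3 m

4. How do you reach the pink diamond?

turn left 19°, forward 5.1 m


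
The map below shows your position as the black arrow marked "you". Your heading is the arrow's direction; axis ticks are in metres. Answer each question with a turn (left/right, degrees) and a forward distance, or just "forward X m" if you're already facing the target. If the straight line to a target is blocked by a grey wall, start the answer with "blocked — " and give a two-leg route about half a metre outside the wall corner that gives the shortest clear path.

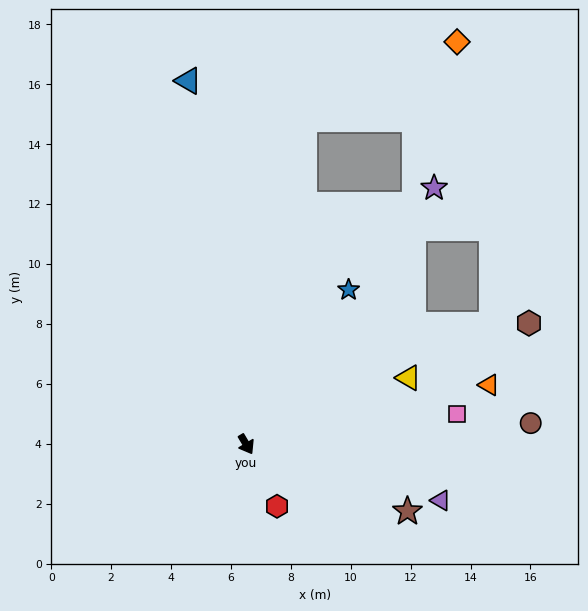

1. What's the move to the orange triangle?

turn left 73°, forward 8.3 m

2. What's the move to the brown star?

turn left 37°, forward 5.8 m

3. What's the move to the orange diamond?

blocked — turn left 139°, forward 11.0 m, then turn right 53°, forward 5.7 m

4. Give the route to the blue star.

turn left 116°, forward 6.2 m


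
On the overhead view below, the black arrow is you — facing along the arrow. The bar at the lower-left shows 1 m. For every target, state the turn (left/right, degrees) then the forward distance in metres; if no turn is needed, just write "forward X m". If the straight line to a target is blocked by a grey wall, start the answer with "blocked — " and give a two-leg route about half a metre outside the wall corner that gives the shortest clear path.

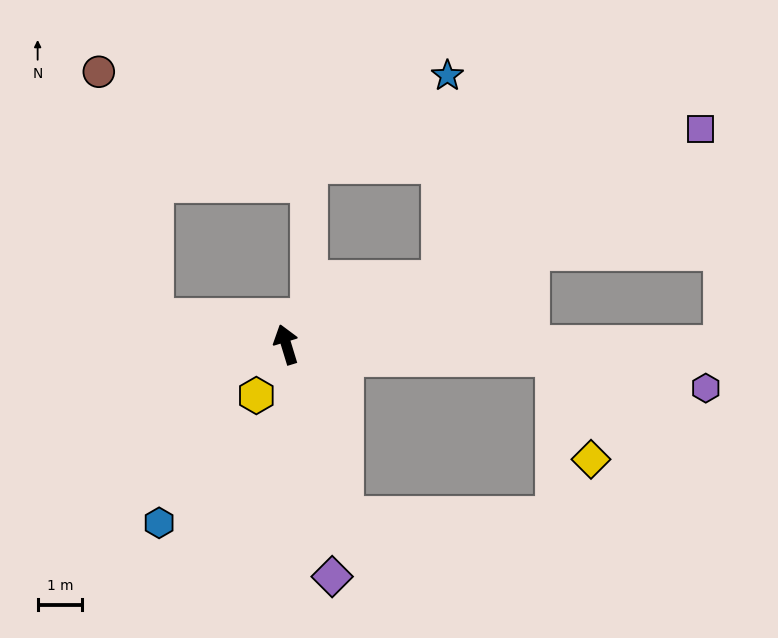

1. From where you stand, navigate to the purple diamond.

turn left 174°, forward 5.3 m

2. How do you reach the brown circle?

blocked — turn left 61°, forward 3.0 m, then turn right 65°, forward 5.7 m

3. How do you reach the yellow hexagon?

turn left 133°, forward 1.3 m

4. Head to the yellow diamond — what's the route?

blocked — turn right 110°, forward 6.0 m, then turn right 67°, forward 2.4 m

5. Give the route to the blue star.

blocked — turn right 84°, forward 3.8 m, then turn left 65°, forward 4.6 m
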